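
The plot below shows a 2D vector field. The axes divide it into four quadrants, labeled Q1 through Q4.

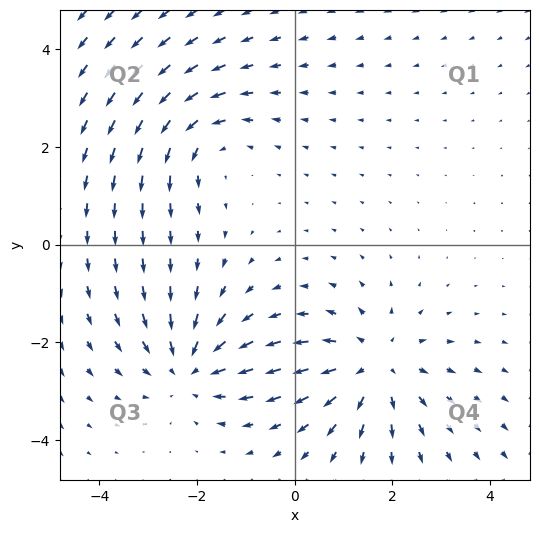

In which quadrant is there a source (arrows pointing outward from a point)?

Q4

The source sits at approximately (1.6, -2.5), which lies in quadrant Q4. The divergence there is about +4, positive as expected for a source.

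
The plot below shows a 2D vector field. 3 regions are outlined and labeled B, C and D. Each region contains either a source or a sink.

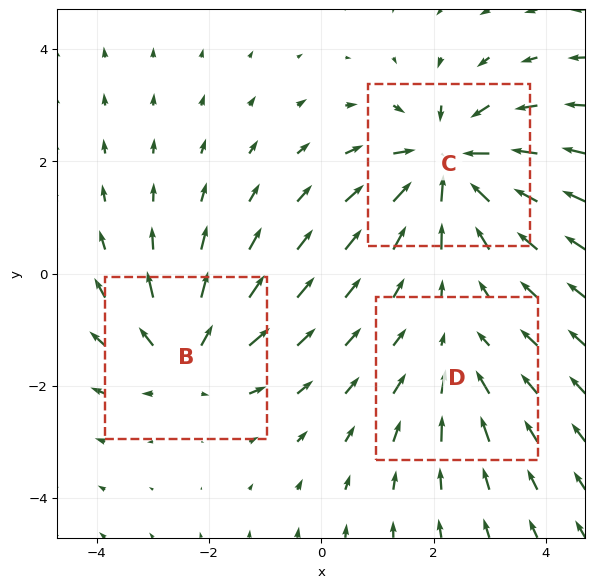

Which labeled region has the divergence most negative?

C

Divergence at each region's feature centre — B: about +4, C: about -5, D: about -2. Region C is most negative.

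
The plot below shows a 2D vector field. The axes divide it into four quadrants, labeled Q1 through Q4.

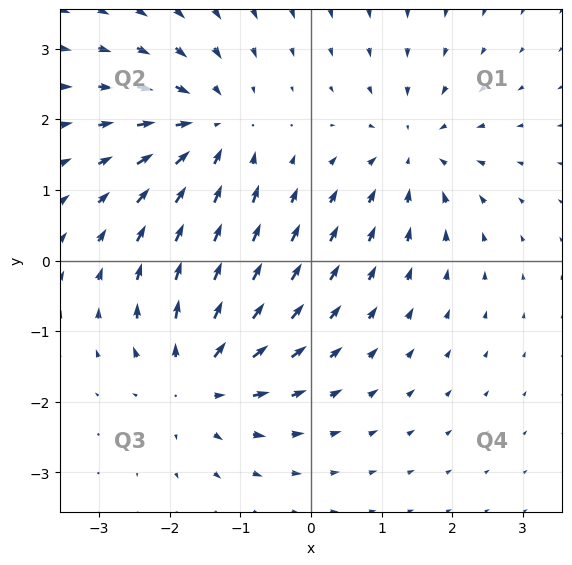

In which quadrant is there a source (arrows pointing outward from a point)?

The source sits at approximately (-1.6, -1.7), which lies in quadrant Q3. The divergence there is about +4, positive as expected for a source.

Q3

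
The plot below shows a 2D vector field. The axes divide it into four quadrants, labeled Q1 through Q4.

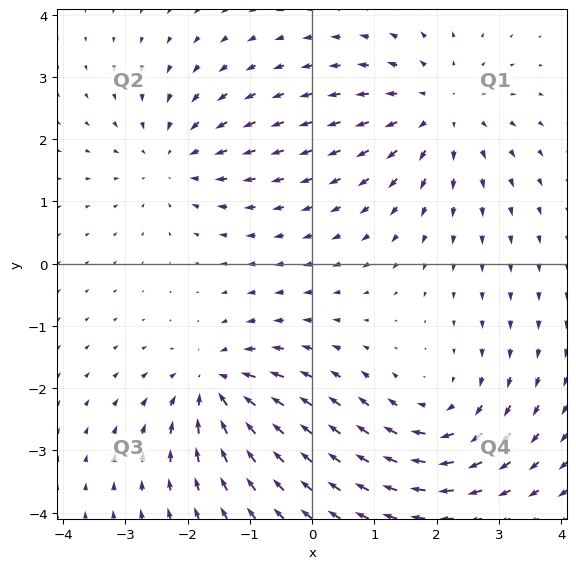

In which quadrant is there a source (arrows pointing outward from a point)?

Q1

The source sits at approximately (2.0, 2.5), which lies in quadrant Q1. The divergence there is about +4, positive as expected for a source.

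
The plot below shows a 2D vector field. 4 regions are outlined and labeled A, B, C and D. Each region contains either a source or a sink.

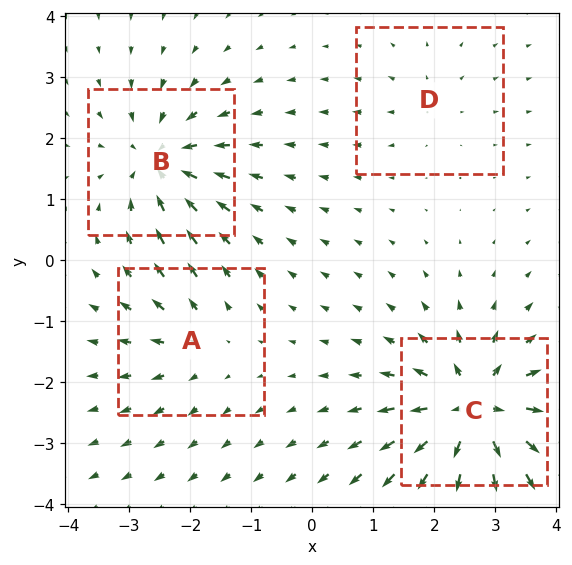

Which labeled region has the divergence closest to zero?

Divergence at each region's feature centre — A: about +4, B: about -6, C: about +9, D: about +3. Region D is closest to zero.

D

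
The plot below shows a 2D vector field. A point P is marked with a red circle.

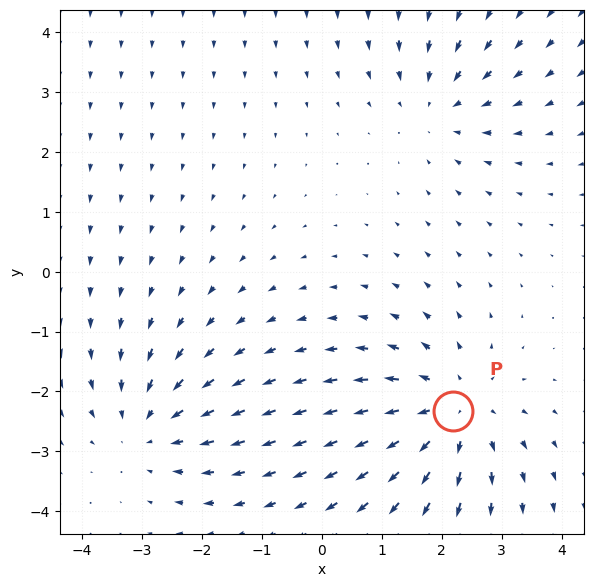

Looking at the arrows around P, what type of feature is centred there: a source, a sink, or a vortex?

At P (2.2, -2.3) the arrows spread outward. Divergence about +4, curl ≈0 — positive divergence with near-zero curl is a source.

source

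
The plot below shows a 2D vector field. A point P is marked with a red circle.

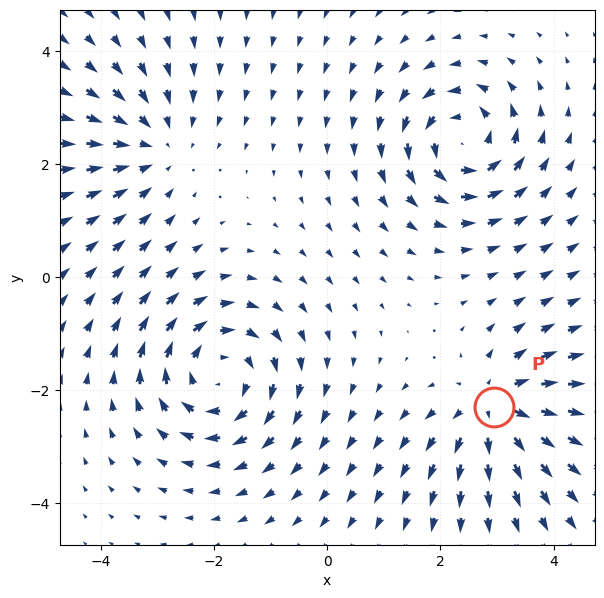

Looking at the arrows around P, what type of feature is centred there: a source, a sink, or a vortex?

At P (2.9, -2.3) the arrows spread outward. Divergence about +4, curl ≈0 — positive divergence with near-zero curl is a source.

source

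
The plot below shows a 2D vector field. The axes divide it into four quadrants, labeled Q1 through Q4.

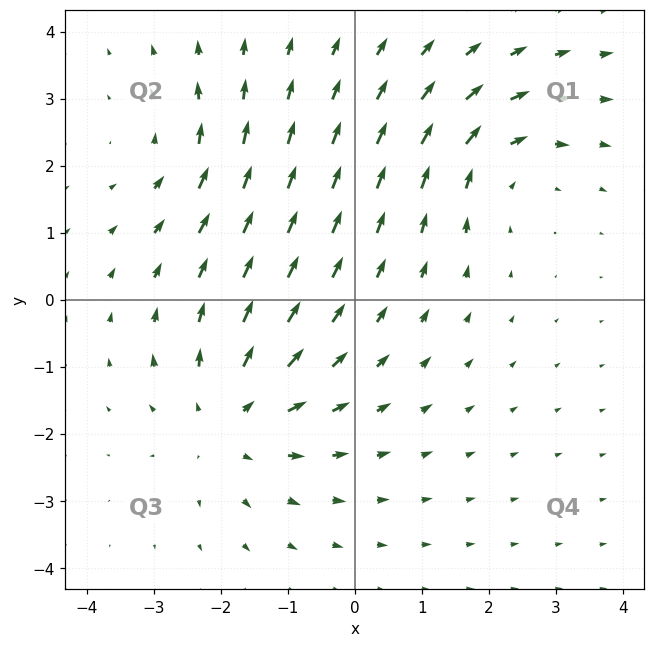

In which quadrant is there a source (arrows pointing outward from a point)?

The source sits at approximately (-1.8, -1.8), which lies in quadrant Q3. The divergence there is about +4, positive as expected for a source.

Q3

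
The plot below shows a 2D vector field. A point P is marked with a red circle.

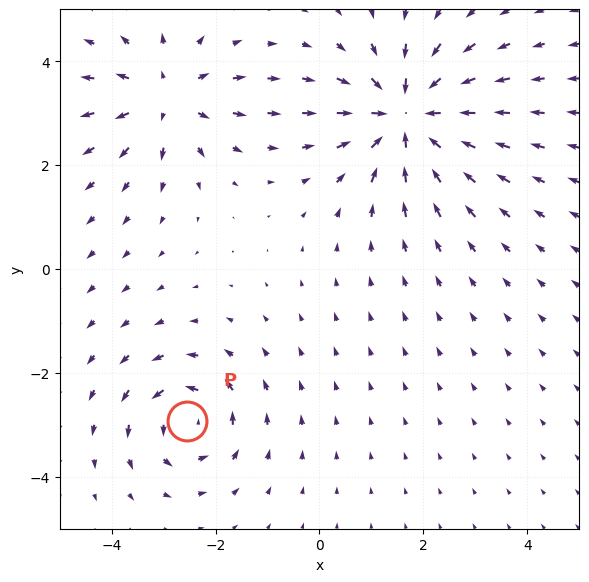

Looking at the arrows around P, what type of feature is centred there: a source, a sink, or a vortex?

At P (-2.5, -2.9) the arrows circulate counterclockwise. Divergence ≈0, curl about +4 — near-zero divergence with nonzero curl is a vortex.

vortex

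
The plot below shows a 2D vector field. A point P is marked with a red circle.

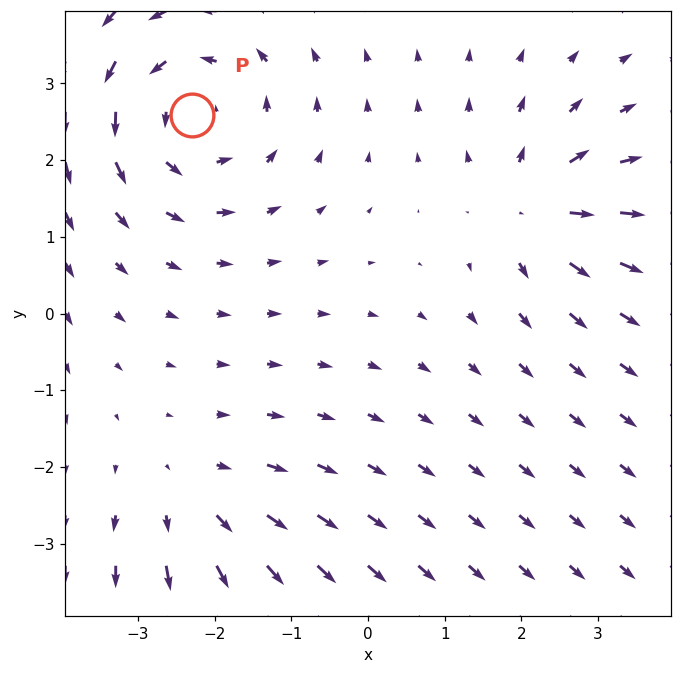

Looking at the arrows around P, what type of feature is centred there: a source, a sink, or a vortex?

vortex

At P (-2.3, 2.6) the arrows circulate counterclockwise. Divergence ≈0, curl about +4 — near-zero divergence with nonzero curl is a vortex.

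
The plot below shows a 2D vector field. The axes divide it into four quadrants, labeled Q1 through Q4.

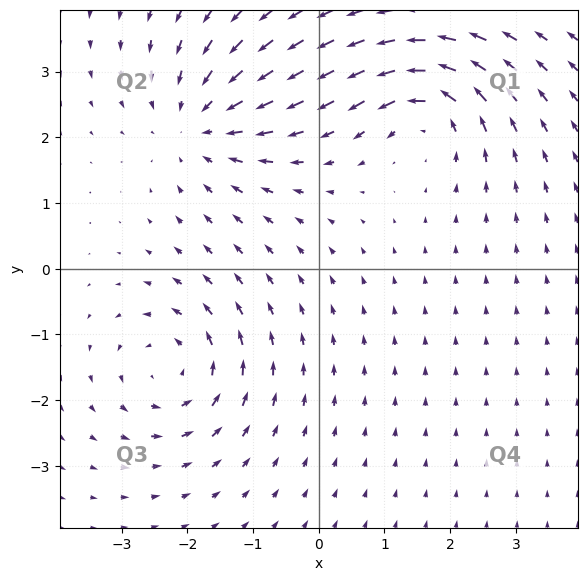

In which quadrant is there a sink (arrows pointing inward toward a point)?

Q2

The sink sits at approximately (-1.8, 2.2), which lies in quadrant Q2. The divergence there is about -4, negative as expected for a sink.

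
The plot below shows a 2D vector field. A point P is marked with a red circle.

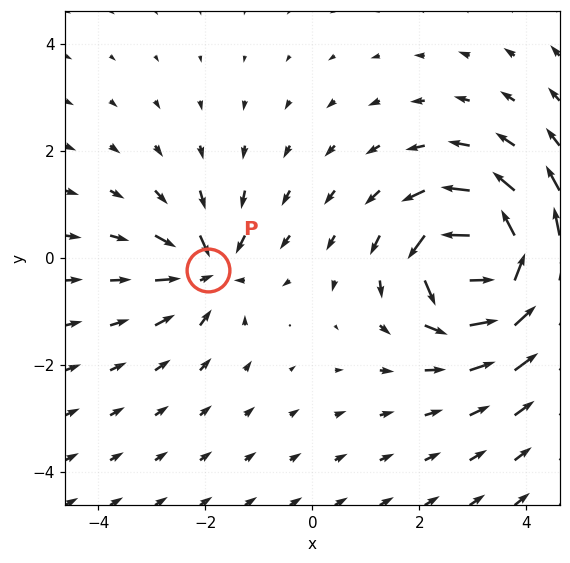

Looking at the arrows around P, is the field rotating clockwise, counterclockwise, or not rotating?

Near P at (-2.0, -0.2) the arrows show no circulation. The curl there is ≈0.

not rotating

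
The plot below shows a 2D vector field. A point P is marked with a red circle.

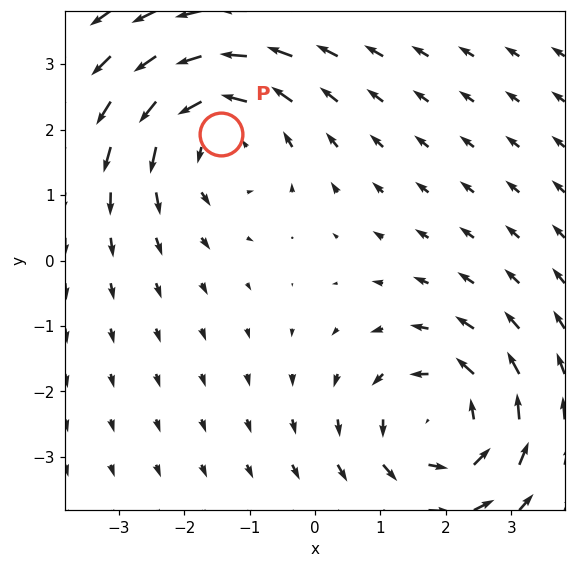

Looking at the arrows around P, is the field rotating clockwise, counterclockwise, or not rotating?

counterclockwise

Near P at (-1.4, 1.9) the arrows circulate counterclockwise. The curl (z-component) there is about +4; positive curl means counterclockwise rotation.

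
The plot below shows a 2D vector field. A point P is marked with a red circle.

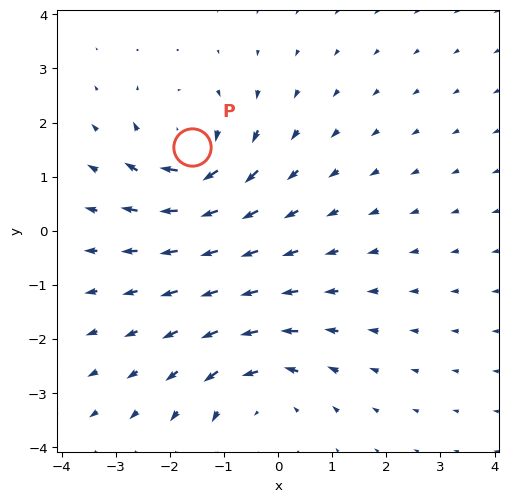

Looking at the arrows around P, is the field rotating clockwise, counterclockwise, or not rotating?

clockwise

Near P at (-1.6, 1.5) the arrows circulate clockwise. The curl (z-component) there is about -5; negative curl means clockwise rotation.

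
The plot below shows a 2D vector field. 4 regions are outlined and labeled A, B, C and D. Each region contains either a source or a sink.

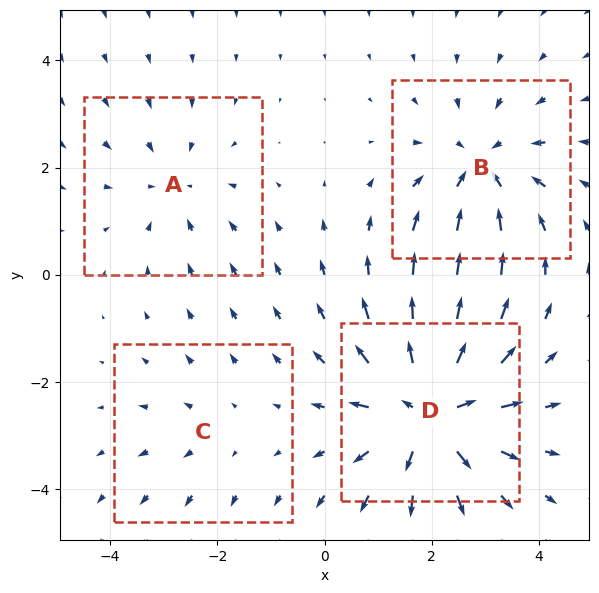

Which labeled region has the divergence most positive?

Divergence at each region's feature centre — A: about -3, B: about -4, C: about +2, D: about +6. Region D is most positive.

D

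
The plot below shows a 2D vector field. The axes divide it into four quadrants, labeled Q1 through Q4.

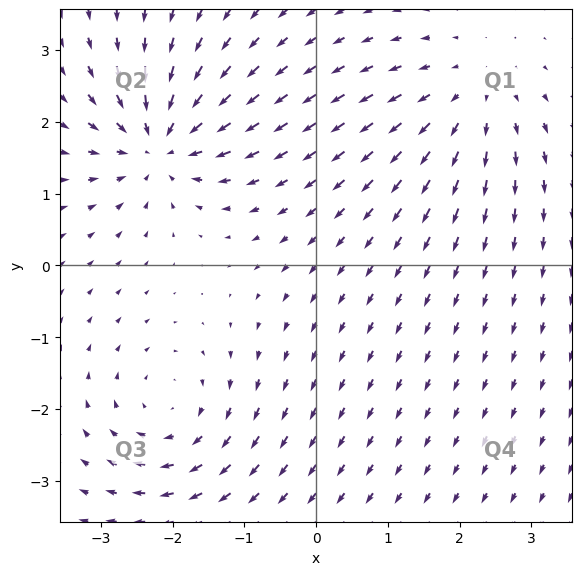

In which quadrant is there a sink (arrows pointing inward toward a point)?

The sink sits at approximately (-2.2, 1.7), which lies in quadrant Q2. The divergence there is about -6, negative as expected for a sink.

Q2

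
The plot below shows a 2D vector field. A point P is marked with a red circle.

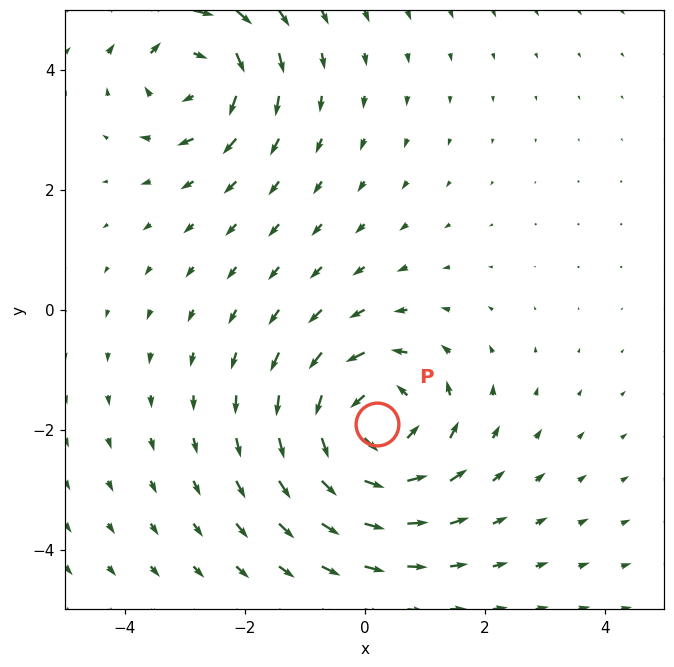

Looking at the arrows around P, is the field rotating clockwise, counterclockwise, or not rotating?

counterclockwise

Near P at (0.2, -1.9) the arrows circulate counterclockwise. The curl (z-component) there is about +5; positive curl means counterclockwise rotation.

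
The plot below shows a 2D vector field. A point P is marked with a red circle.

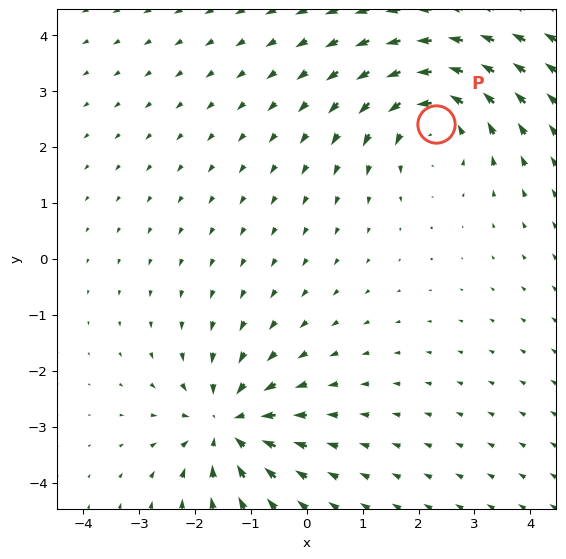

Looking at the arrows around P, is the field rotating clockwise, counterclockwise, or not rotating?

Near P at (2.3, 2.4) the arrows circulate counterclockwise. The curl (z-component) there is about +4; positive curl means counterclockwise rotation.

counterclockwise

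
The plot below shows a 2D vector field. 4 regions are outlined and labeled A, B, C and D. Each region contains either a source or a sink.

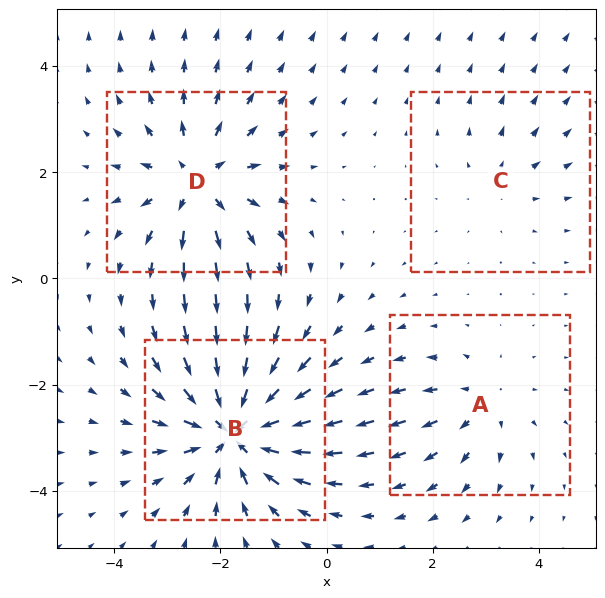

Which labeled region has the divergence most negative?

B

Divergence at each region's feature centre — A: about +3, B: about -8, C: about +2, D: about +6. Region B is most negative.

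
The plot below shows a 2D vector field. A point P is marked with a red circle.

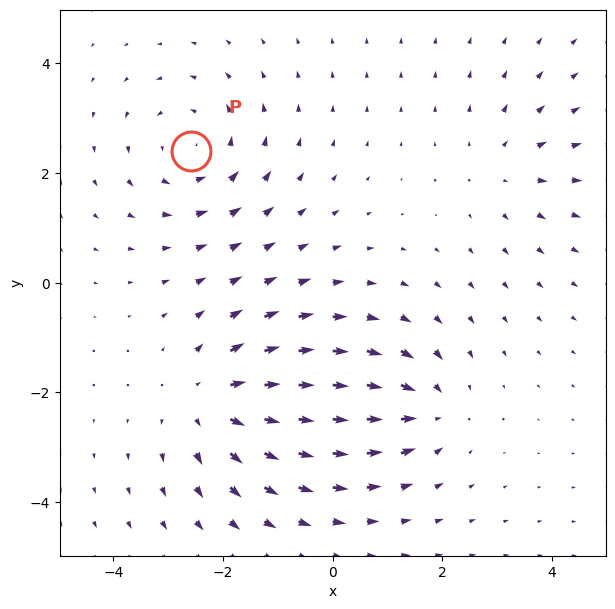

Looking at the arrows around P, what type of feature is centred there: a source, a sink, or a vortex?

At P (-2.6, 2.4) the arrows circulate counterclockwise. Divergence ≈0, curl about +4 — near-zero divergence with nonzero curl is a vortex.

vortex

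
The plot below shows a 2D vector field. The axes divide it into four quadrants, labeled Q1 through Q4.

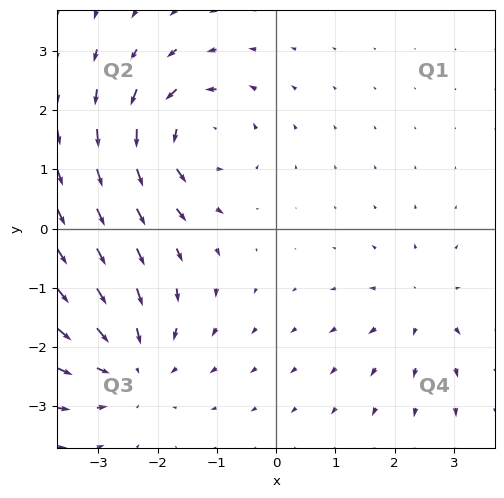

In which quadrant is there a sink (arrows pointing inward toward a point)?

Q3

The sink sits at approximately (-2.5, -2.3), which lies in quadrant Q3. The divergence there is about -4, negative as expected for a sink.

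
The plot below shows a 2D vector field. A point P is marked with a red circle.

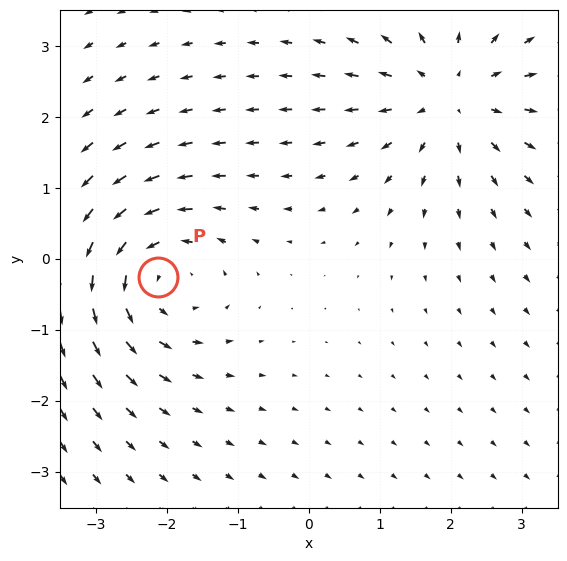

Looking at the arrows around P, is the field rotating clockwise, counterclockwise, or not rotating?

Near P at (-2.1, -0.3) the arrows circulate counterclockwise. The curl (z-component) there is about +4; positive curl means counterclockwise rotation.

counterclockwise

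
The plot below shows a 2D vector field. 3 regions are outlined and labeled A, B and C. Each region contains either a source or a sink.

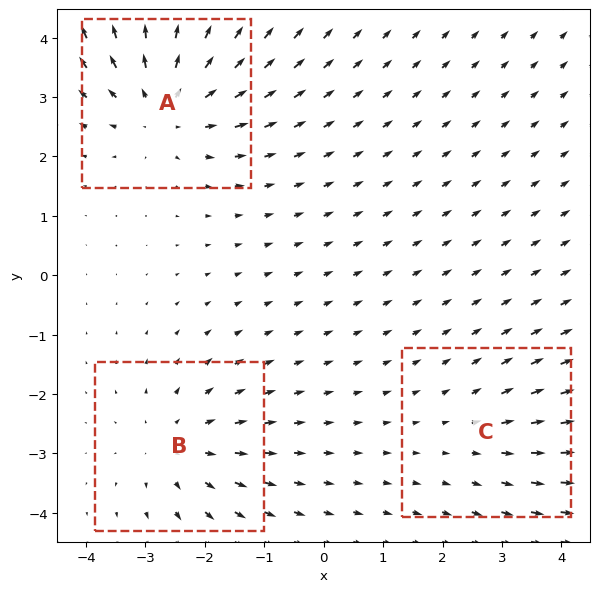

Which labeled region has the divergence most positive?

A

Divergence at each region's feature centre — A: about +4, B: about +3, C: about +2. Region A is most positive.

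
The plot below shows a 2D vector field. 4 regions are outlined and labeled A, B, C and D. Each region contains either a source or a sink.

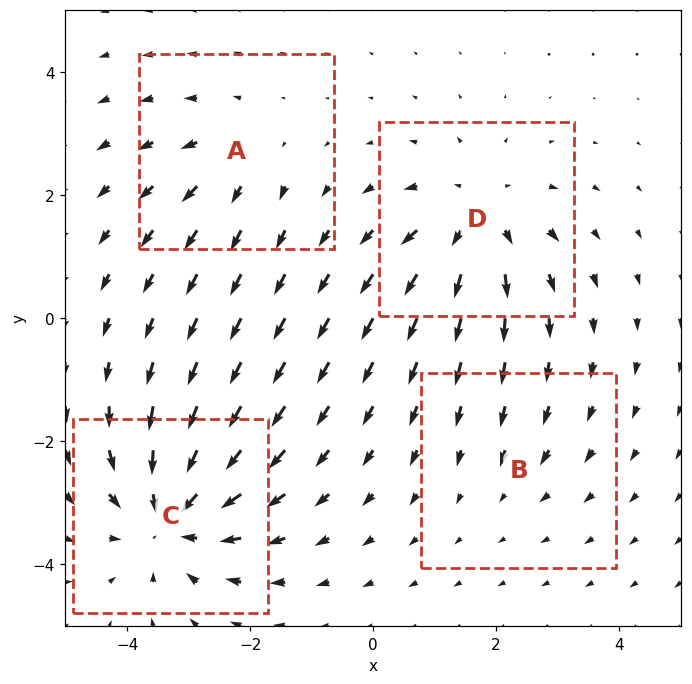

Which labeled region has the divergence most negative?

Divergence at each region's feature centre — A: about +3, B: about -2, C: about -6, D: about +5. Region C is most negative.

C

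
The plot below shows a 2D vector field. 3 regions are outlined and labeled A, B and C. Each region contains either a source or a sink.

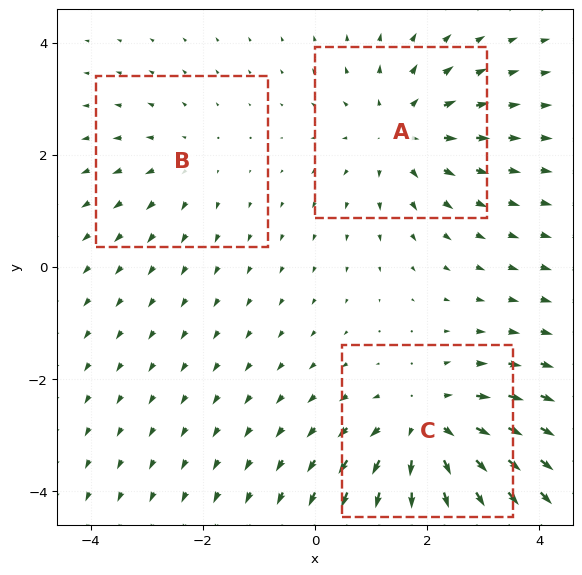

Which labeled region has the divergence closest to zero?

Divergence at each region's feature centre — A: about +3, B: about +2, C: about +4. Region B is closest to zero.

B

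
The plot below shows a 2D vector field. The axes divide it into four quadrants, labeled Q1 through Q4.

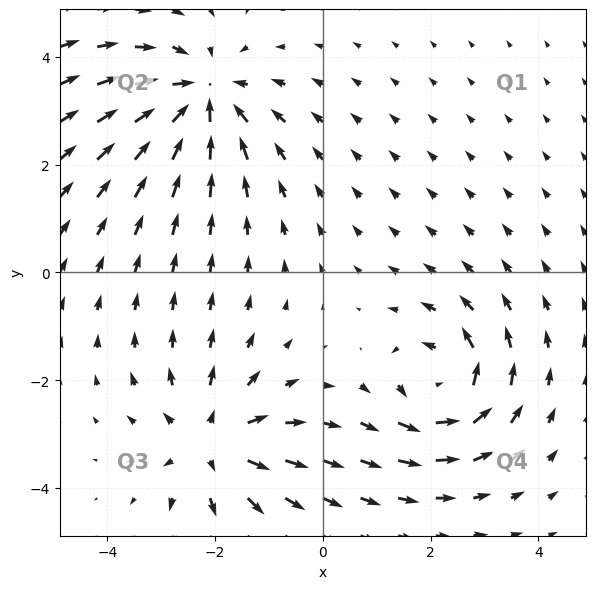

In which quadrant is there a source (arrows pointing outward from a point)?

The source sits at approximately (-2.1, -3.2), which lies in quadrant Q3. The divergence there is about +4, positive as expected for a source.

Q3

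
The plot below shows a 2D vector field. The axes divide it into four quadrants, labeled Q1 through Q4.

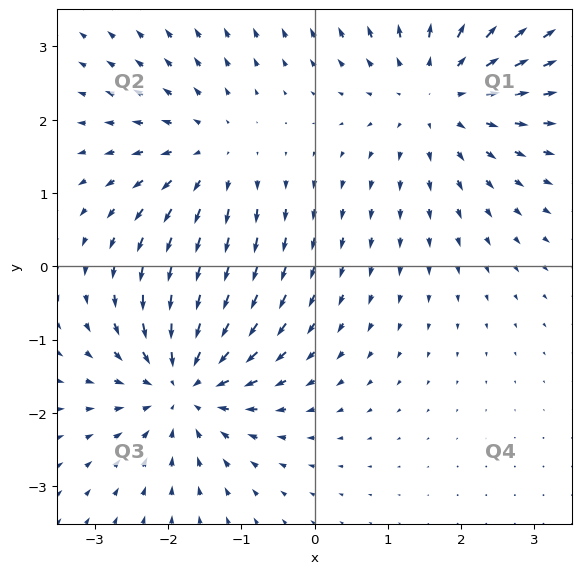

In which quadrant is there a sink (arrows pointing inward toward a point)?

The sink sits at approximately (-1.8, -1.6), which lies in quadrant Q3. The divergence there is about -4, negative as expected for a sink.

Q3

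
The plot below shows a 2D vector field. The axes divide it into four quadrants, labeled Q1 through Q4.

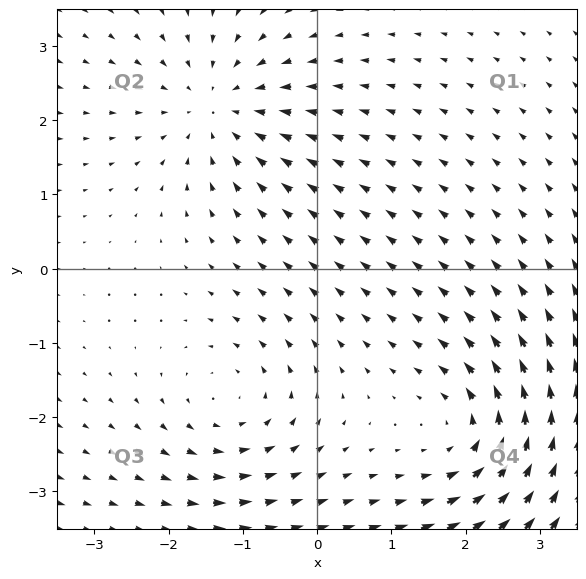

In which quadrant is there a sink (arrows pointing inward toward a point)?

The sink sits at approximately (-1.3, 2.2), which lies in quadrant Q2. The divergence there is about -4, negative as expected for a sink.

Q2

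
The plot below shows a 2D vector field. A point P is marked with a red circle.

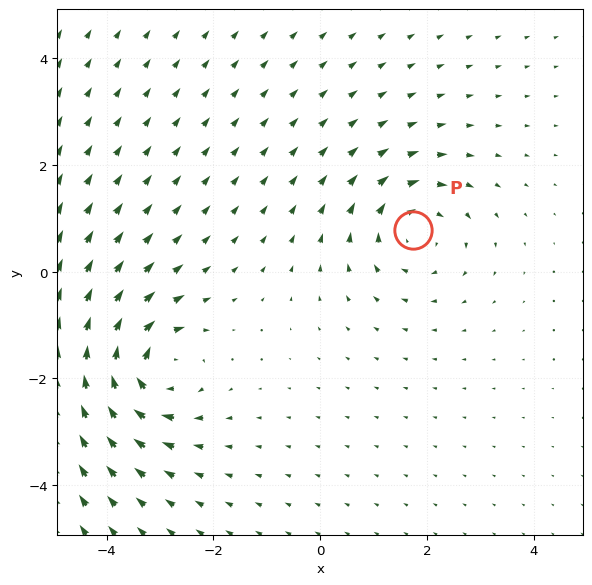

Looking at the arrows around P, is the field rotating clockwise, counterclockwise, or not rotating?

clockwise

Near P at (1.7, 0.8) the arrows circulate clockwise. The curl (z-component) there is about -3; negative curl means clockwise rotation.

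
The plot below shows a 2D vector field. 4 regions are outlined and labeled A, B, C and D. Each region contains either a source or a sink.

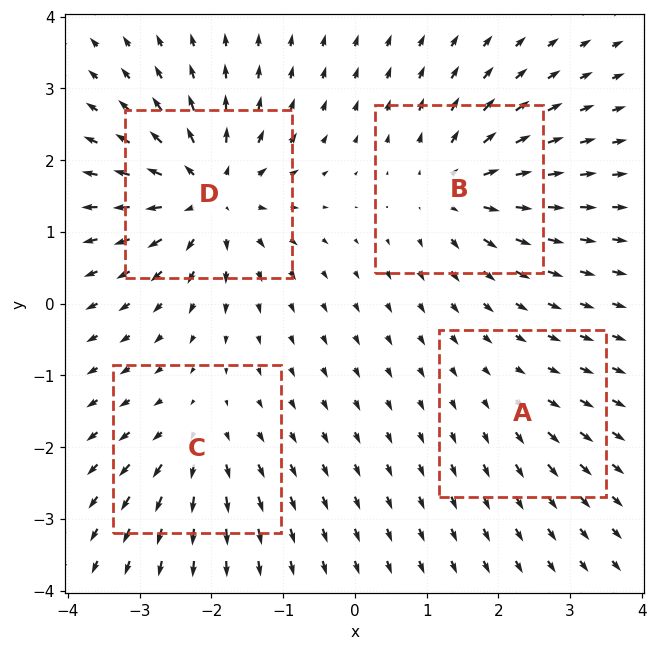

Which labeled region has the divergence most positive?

Divergence at each region's feature centre — A: about +2, B: about +6, C: about +4, D: about +9. Region D is most positive.

D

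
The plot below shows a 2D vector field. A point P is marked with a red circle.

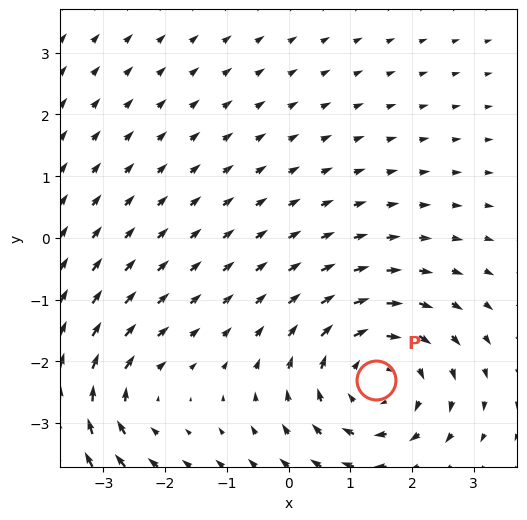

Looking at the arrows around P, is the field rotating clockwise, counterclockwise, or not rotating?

clockwise

Near P at (1.4, -2.3) the arrows circulate clockwise. The curl (z-component) there is about -4; negative curl means clockwise rotation.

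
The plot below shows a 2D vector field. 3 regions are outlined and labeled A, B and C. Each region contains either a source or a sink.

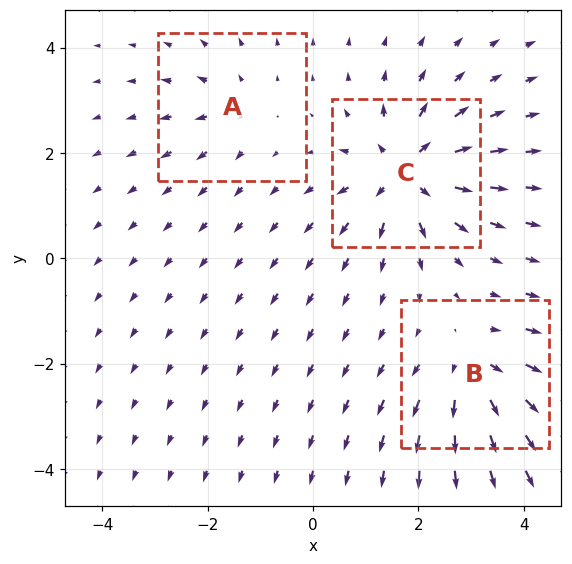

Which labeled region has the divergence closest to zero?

A

Divergence at each region's feature centre — A: about +2, B: about +4, C: about +5. Region A is closest to zero.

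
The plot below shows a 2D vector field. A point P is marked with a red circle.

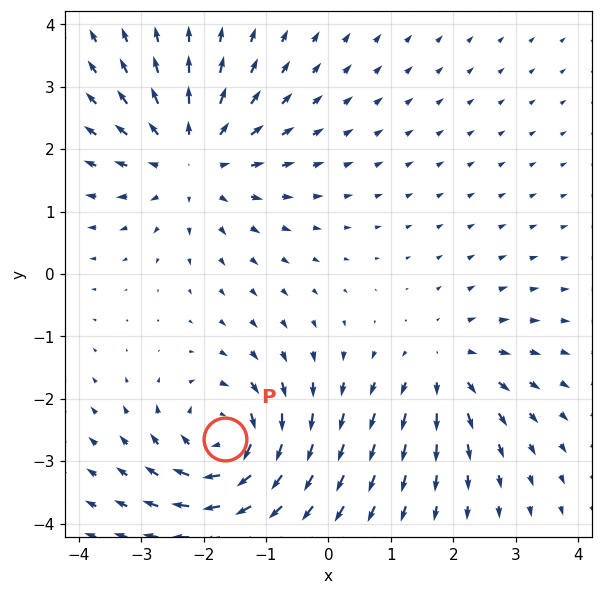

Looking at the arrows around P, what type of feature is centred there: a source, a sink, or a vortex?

vortex

At P (-1.7, -2.6) the arrows circulate clockwise. Divergence ≈0, curl about -6 — near-zero divergence with nonzero curl is a vortex.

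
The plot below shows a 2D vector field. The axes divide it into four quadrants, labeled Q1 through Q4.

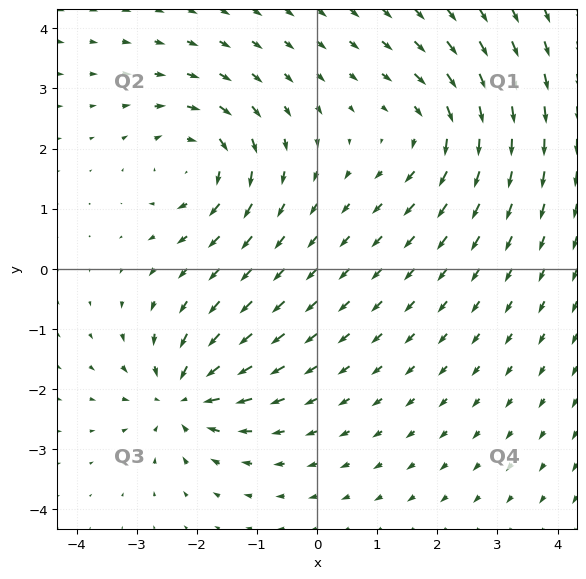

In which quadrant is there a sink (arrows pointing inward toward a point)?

Q3

The sink sits at approximately (-2.2, -2.1), which lies in quadrant Q3. The divergence there is about -5, negative as expected for a sink.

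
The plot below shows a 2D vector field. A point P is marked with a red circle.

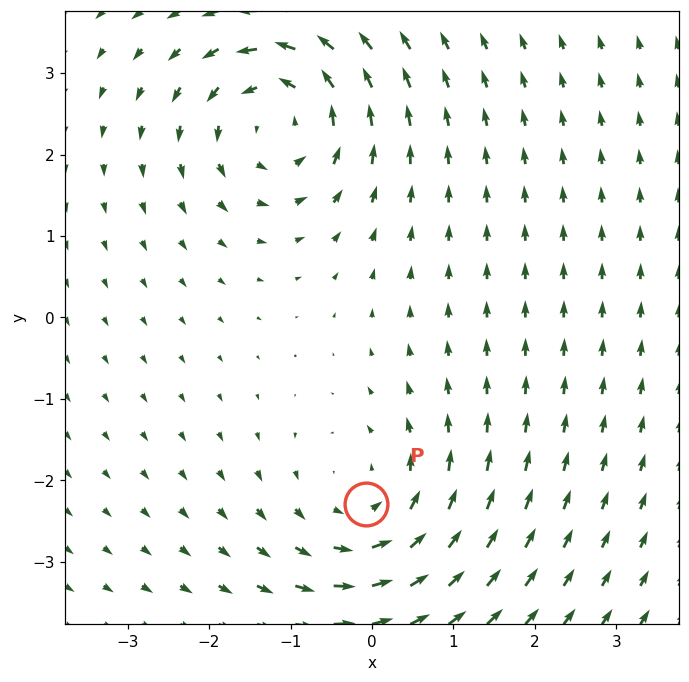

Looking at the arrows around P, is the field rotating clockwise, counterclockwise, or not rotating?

Near P at (-0.1, -2.3) the arrows circulate counterclockwise. The curl (z-component) there is about +3; positive curl means counterclockwise rotation.

counterclockwise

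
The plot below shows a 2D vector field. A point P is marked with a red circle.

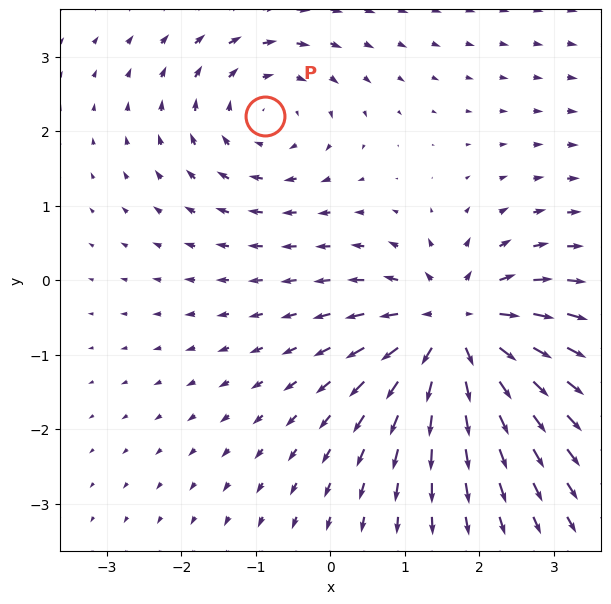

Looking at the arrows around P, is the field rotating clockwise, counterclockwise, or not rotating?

clockwise

Near P at (-0.9, 2.2) the arrows circulate clockwise. The curl (z-component) there is about -3; negative curl means clockwise rotation.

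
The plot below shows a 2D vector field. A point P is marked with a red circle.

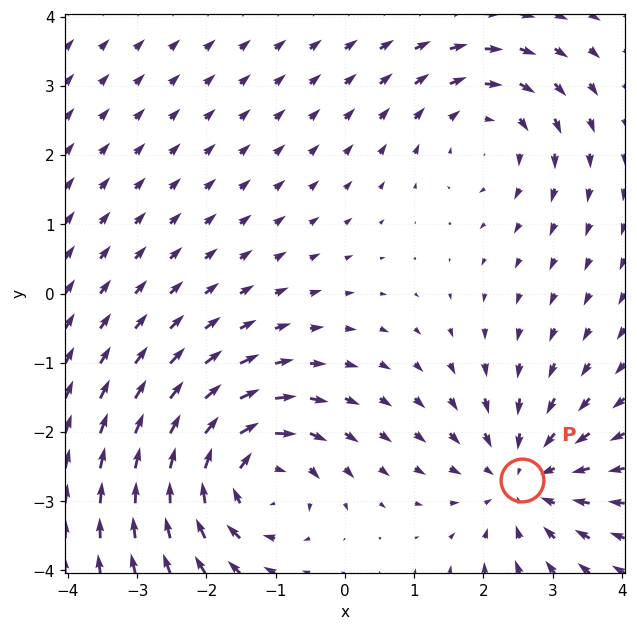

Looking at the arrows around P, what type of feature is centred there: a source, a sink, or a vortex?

sink

At P (2.6, -2.7) the arrows converge inward. Divergence about -3, curl ≈0 — negative divergence with near-zero curl is a sink.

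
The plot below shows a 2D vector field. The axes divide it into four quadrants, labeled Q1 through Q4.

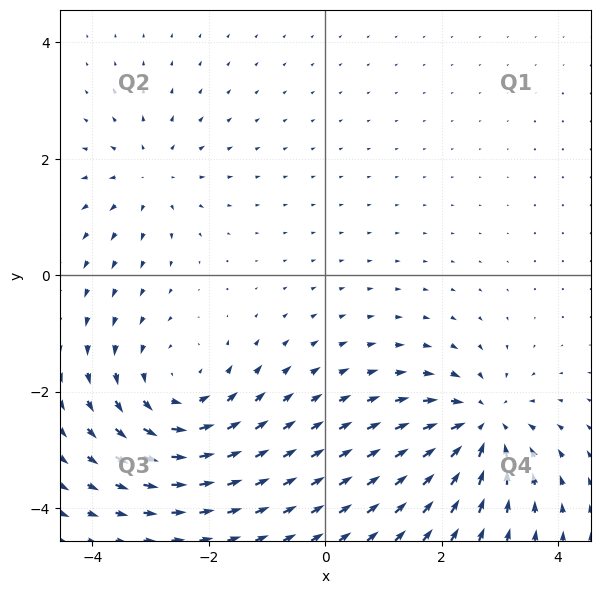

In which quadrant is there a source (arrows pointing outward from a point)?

The source sits at approximately (-3.0, 1.7), which lies in quadrant Q2. The divergence there is about +3, positive as expected for a source.

Q2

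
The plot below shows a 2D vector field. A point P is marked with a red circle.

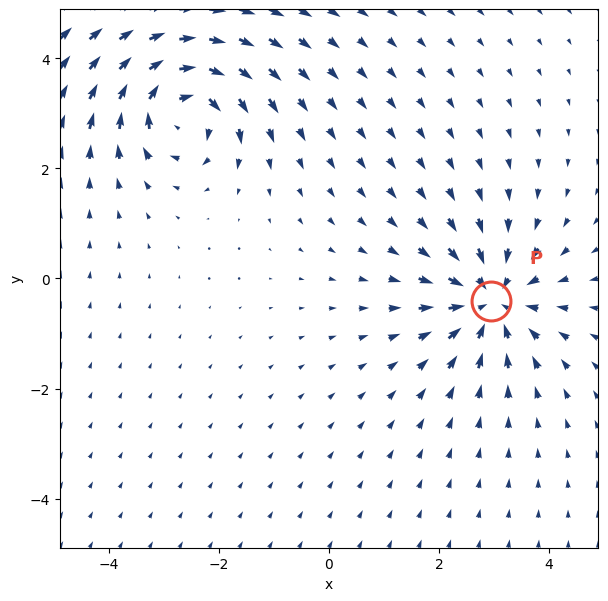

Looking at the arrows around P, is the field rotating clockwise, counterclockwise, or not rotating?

Near P at (3.0, -0.4) the arrows show no circulation. The curl there is ≈0.

not rotating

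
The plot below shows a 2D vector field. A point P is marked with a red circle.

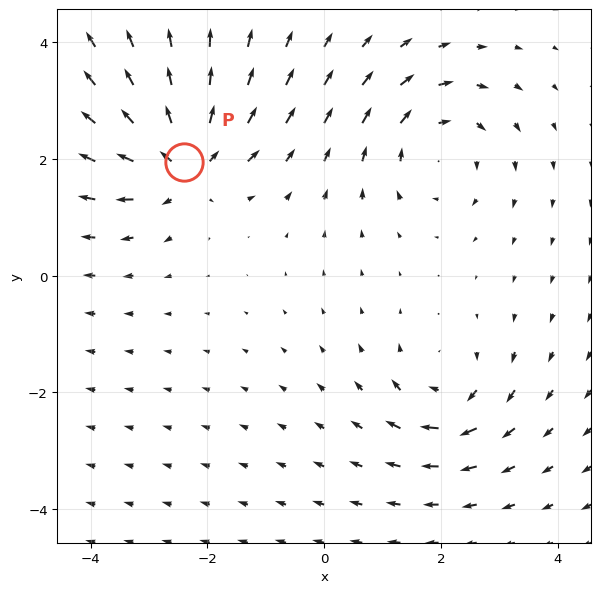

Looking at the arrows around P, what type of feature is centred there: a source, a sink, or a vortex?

source

At P (-2.4, 1.9) the arrows spread outward. Divergence about +7, curl ≈0 — positive divergence with near-zero curl is a source.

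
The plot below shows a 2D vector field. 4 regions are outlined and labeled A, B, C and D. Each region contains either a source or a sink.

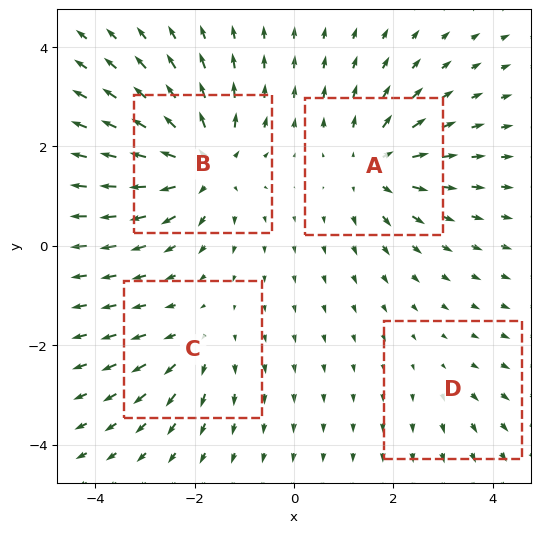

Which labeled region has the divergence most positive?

B

Divergence at each region's feature centre — A: about +6, B: about +7, C: about +4, D: about +2. Region B is most positive.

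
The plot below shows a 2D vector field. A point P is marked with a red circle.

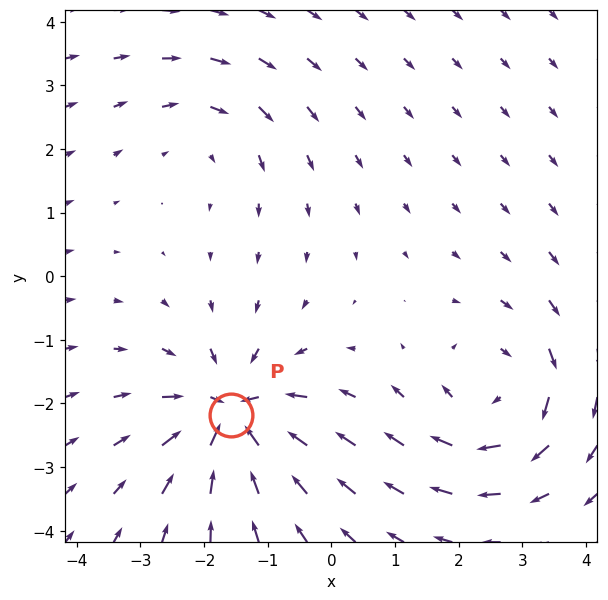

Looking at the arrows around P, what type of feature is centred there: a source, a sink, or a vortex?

At P (-1.6, -2.2) the arrows converge inward. Divergence about -6, curl ≈0 — negative divergence with near-zero curl is a sink.

sink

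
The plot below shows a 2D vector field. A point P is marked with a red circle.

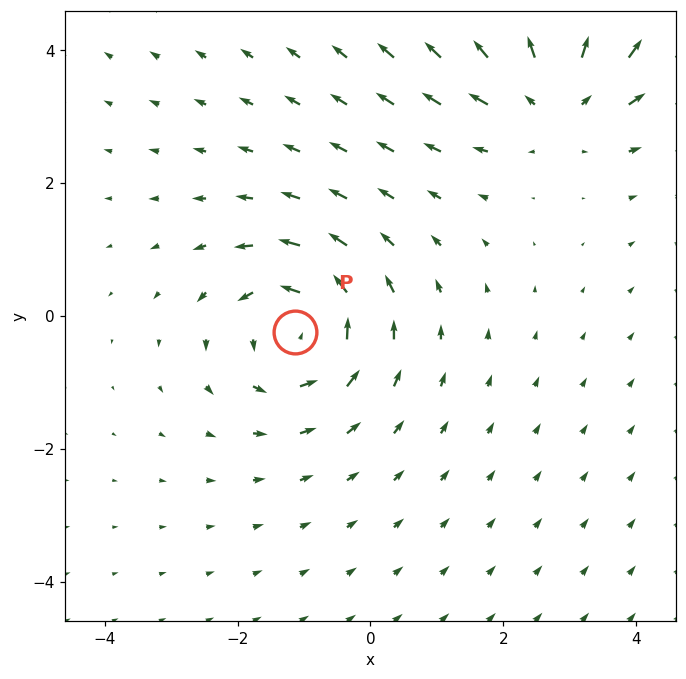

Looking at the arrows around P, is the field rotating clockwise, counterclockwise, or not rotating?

Near P at (-1.1, -0.2) the arrows circulate counterclockwise. The curl (z-component) there is about +5; positive curl means counterclockwise rotation.

counterclockwise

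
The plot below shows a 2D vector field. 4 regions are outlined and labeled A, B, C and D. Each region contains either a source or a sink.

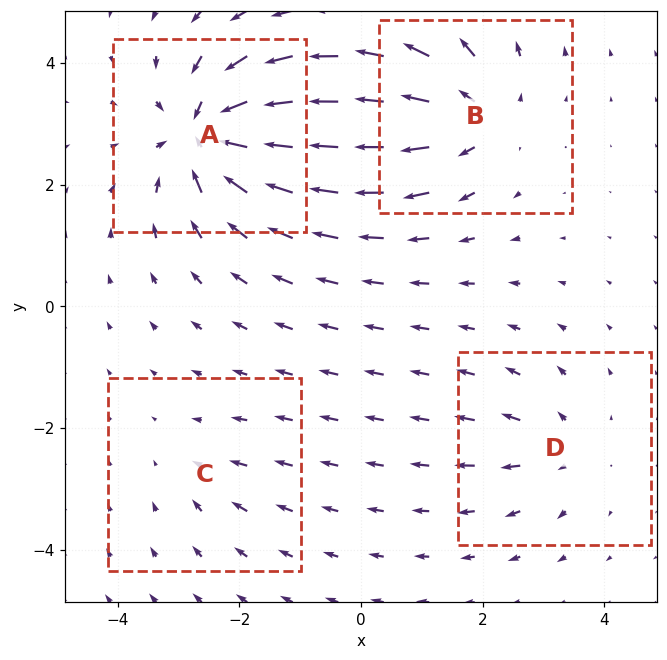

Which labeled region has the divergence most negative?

Divergence at each region's feature centre — A: about -8, B: about +6, C: about -2, D: about +4. Region A is most negative.

A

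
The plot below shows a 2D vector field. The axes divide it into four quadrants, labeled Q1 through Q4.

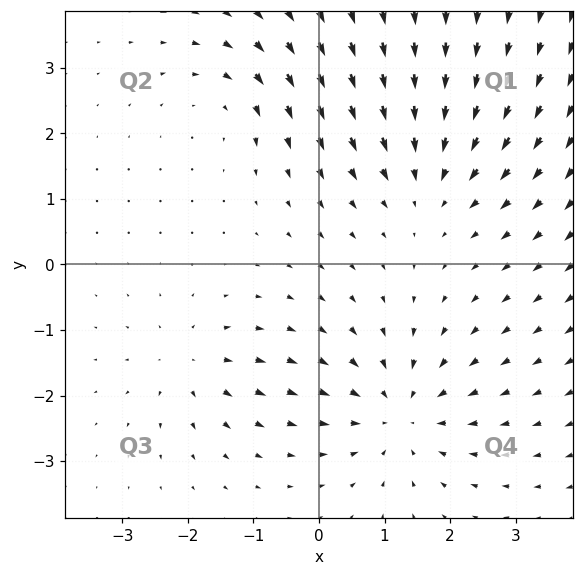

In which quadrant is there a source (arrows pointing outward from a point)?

Q3

The source sits at approximately (-2.0, -1.5), which lies in quadrant Q3. The divergence there is about +4, positive as expected for a source.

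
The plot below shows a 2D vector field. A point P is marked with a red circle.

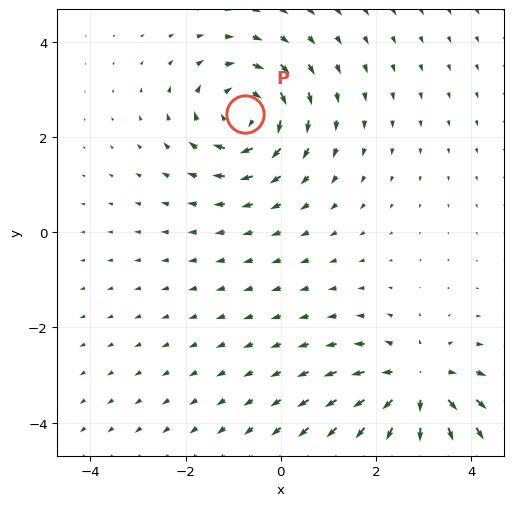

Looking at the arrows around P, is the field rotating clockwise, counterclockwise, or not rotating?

Near P at (-0.8, 2.5) the arrows circulate clockwise. The curl (z-component) there is about -4; negative curl means clockwise rotation.

clockwise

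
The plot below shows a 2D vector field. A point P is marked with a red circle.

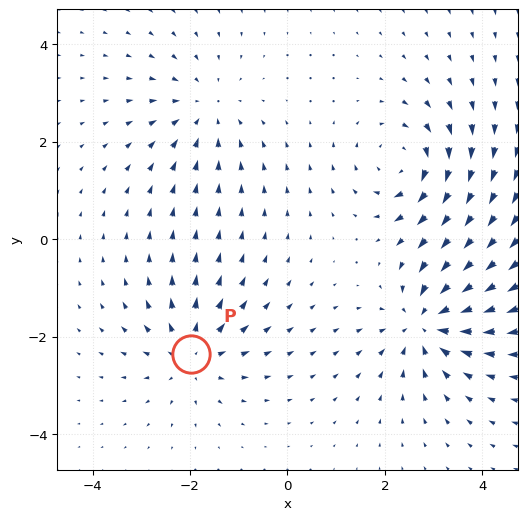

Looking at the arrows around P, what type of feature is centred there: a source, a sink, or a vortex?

At P (-2.0, -2.3) the arrows spread outward. Divergence about +4, curl ≈0 — positive divergence with near-zero curl is a source.

source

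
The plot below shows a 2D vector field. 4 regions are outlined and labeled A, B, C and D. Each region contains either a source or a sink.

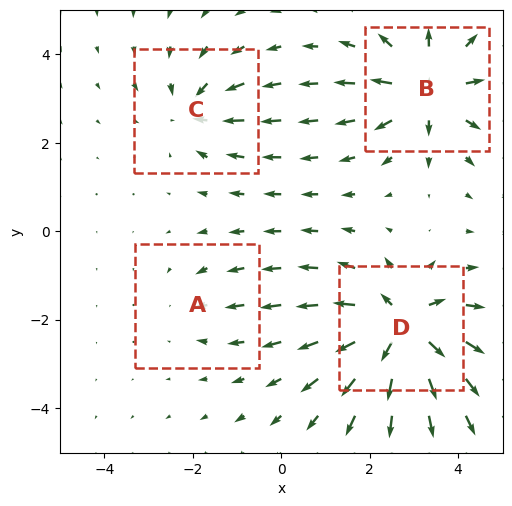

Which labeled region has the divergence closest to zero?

Divergence at each region's feature centre — A: about -2, B: about +6, C: about -4, D: about +8. Region A is closest to zero.

A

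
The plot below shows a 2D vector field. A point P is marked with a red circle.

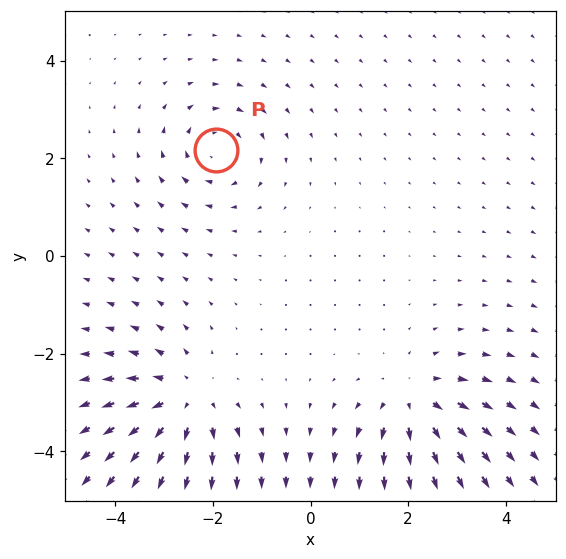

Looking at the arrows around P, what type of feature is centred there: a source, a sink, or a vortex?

At P (-1.9, 2.2) the arrows circulate clockwise. Divergence ≈0, curl about -5 — near-zero divergence with nonzero curl is a vortex.

vortex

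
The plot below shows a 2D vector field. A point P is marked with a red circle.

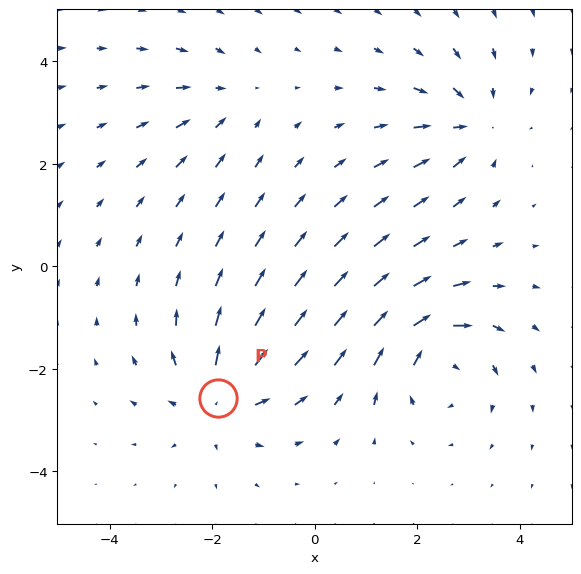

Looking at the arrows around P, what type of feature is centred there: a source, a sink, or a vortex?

At P (-1.9, -2.6) the arrows spread outward. Divergence about +5, curl ≈0 — positive divergence with near-zero curl is a source.

source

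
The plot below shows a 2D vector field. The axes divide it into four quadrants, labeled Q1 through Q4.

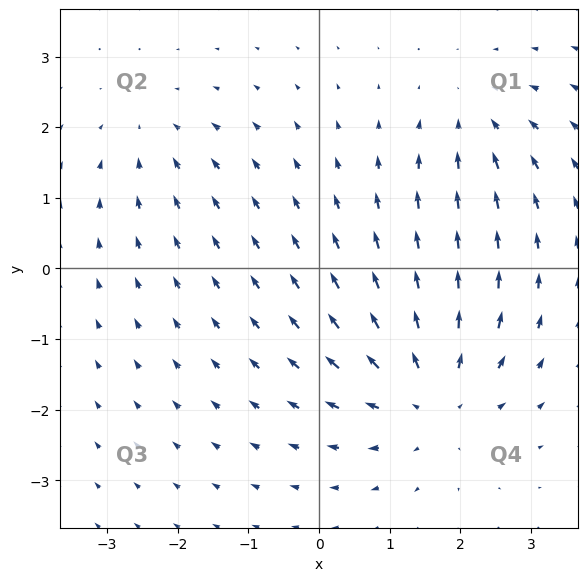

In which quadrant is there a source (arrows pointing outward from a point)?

Q4

The source sits at approximately (1.6, -1.8), which lies in quadrant Q4. The divergence there is about +4, positive as expected for a source.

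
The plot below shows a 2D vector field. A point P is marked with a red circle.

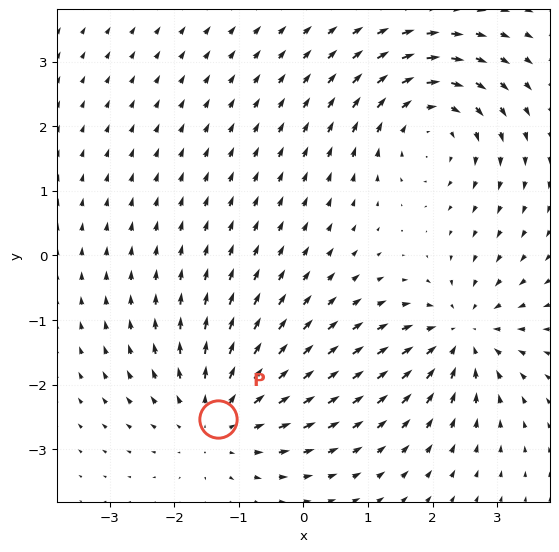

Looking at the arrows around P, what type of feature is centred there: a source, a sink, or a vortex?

source

At P (-1.3, -2.5) the arrows spread outward. Divergence about +4, curl ≈0 — positive divergence with near-zero curl is a source.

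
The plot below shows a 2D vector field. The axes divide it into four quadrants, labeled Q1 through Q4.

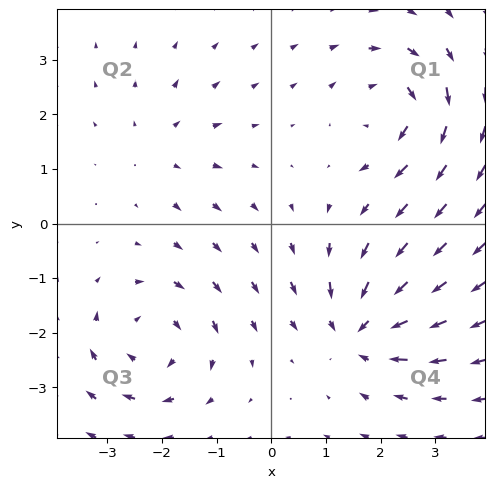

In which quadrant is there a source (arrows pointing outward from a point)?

Q2

The source sits at approximately (-2.0, 1.4), which lies in quadrant Q2. The divergence there is about +2, positive as expected for a source.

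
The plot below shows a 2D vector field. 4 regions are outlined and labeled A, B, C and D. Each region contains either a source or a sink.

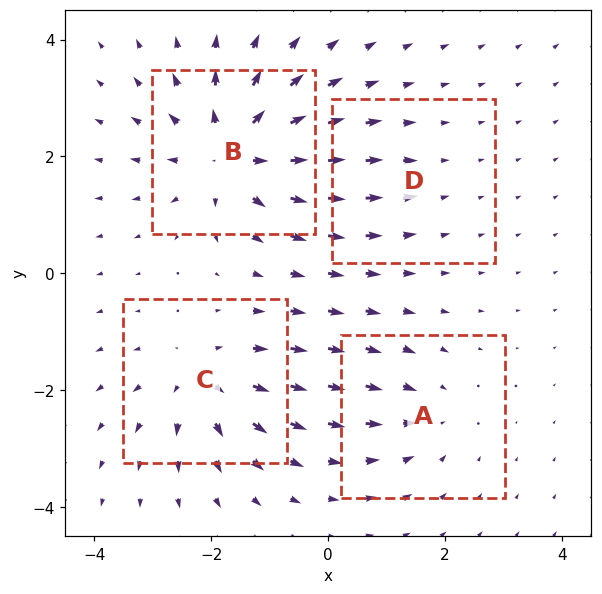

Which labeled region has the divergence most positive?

B

Divergence at each region's feature centre — A: about -3, B: about +7, C: about +5, D: about -2. Region B is most positive.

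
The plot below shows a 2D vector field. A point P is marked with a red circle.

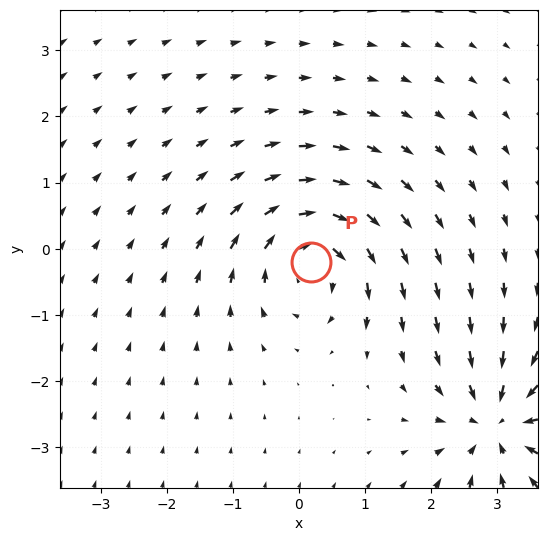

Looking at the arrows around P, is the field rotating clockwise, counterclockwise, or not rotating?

Near P at (0.2, -0.2) the arrows circulate clockwise. The curl (z-component) there is about -7; negative curl means clockwise rotation.

clockwise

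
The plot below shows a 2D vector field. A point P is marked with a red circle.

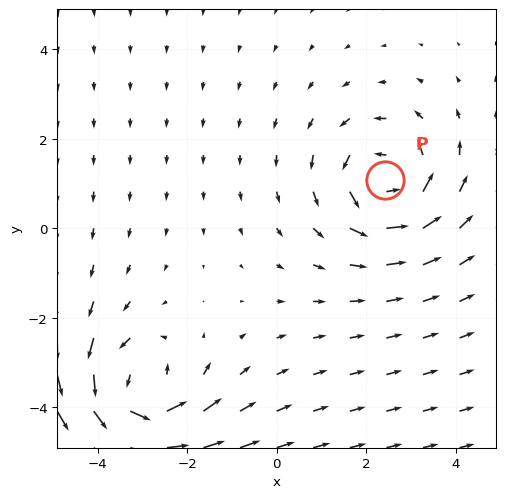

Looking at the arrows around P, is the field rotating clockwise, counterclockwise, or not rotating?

Near P at (2.4, 1.1) the arrows circulate counterclockwise. The curl (z-component) there is about +4; positive curl means counterclockwise rotation.

counterclockwise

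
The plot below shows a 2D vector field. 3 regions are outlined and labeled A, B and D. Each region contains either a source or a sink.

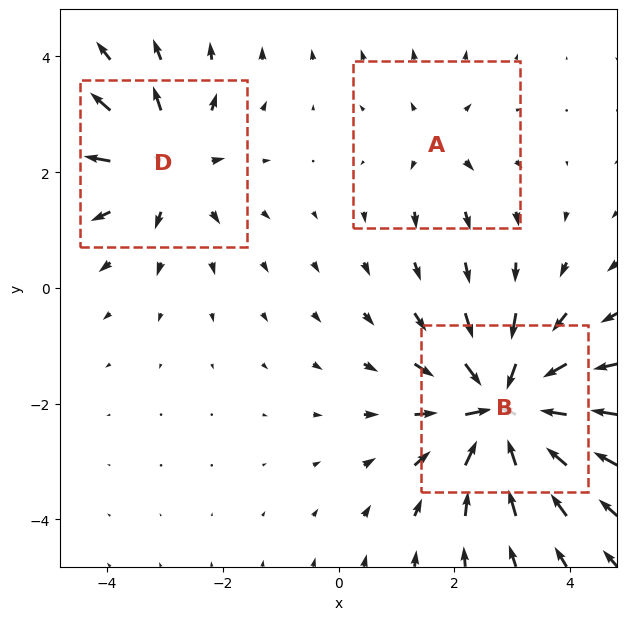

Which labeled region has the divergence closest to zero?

Divergence at each region's feature centre — A: about +2, B: about -6, D: about +4. Region A is closest to zero.

A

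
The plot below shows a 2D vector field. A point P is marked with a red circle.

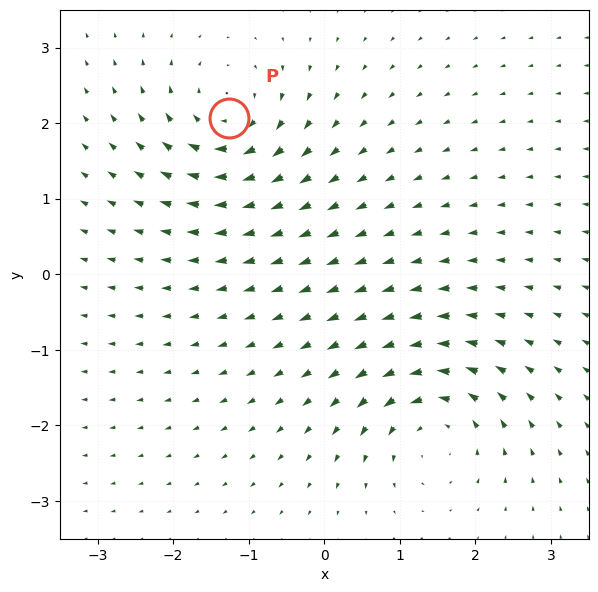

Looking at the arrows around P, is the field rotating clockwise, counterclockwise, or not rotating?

clockwise

Near P at (-1.3, 2.1) the arrows circulate clockwise. The curl (z-component) there is about -6; negative curl means clockwise rotation.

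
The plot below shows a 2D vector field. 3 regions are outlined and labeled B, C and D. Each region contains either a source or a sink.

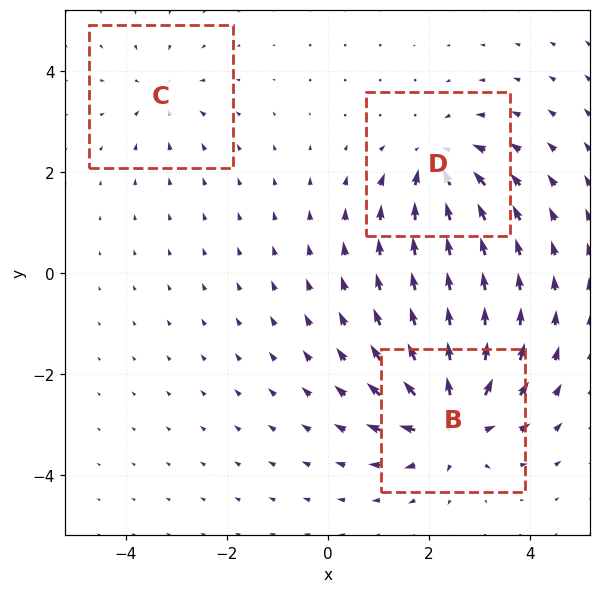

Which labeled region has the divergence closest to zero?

Divergence at each region's feature centre — B: about +6, C: about -2, D: about -4. Region C is closest to zero.

C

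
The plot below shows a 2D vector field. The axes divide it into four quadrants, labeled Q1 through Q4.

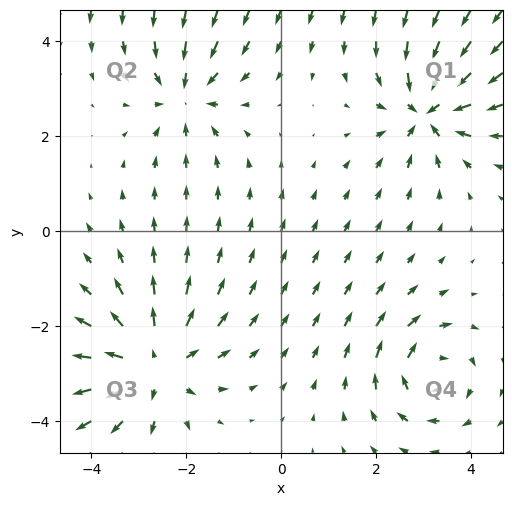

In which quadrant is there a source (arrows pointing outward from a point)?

The source sits at approximately (-2.7, -2.8), which lies in quadrant Q3. The divergence there is about +4, positive as expected for a source.

Q3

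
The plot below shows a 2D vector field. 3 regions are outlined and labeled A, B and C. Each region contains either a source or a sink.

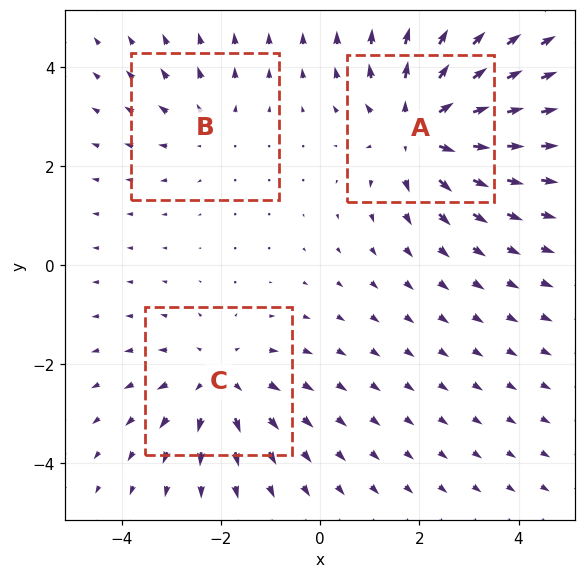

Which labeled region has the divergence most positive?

A

Divergence at each region's feature centre — A: about +4, B: about +2, C: about +3. Region A is most positive.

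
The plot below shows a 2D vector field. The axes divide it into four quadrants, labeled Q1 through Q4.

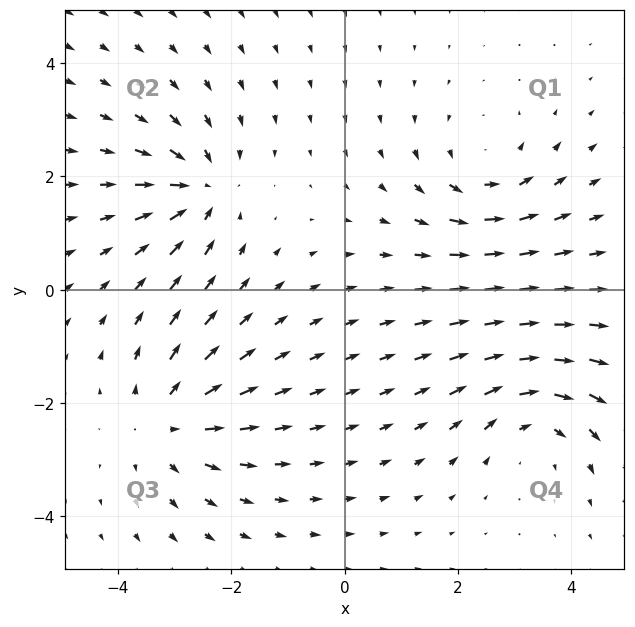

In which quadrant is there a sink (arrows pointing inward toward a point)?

The sink sits at approximately (-2.6, 1.8), which lies in quadrant Q2. The divergence there is about -5, negative as expected for a sink.

Q2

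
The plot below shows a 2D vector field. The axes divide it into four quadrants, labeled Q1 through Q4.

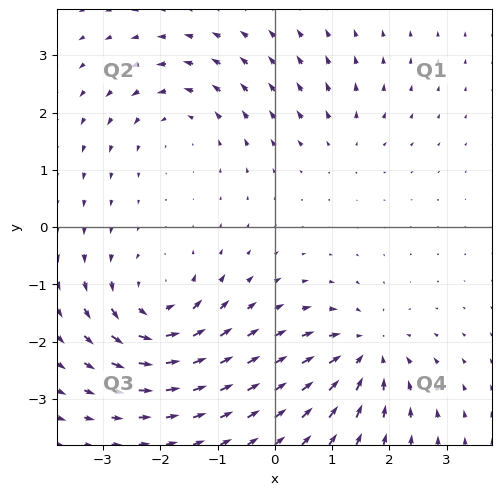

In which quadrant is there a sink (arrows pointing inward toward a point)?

Q4

The sink sits at approximately (1.6, -2.2), which lies in quadrant Q4. The divergence there is about -6, negative as expected for a sink.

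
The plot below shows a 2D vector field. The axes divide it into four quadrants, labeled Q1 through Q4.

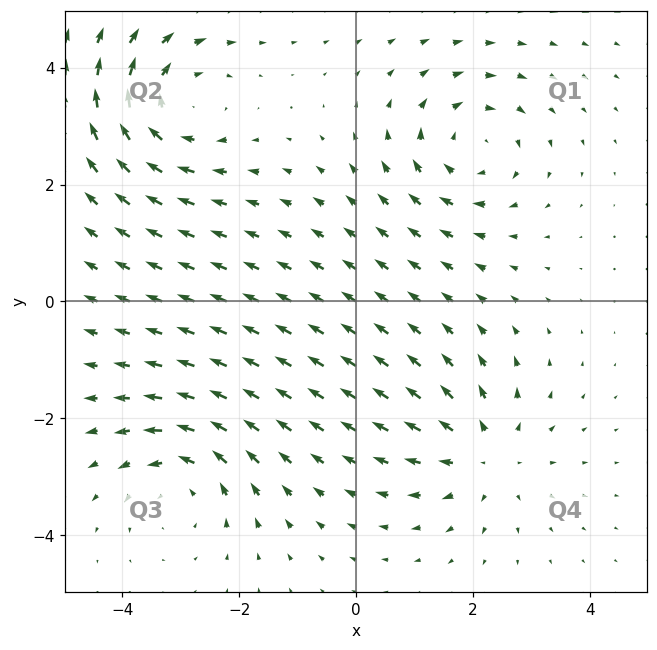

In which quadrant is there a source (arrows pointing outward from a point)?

The source sits at approximately (2.2, -2.6), which lies in quadrant Q4. The divergence there is about +4, positive as expected for a source.

Q4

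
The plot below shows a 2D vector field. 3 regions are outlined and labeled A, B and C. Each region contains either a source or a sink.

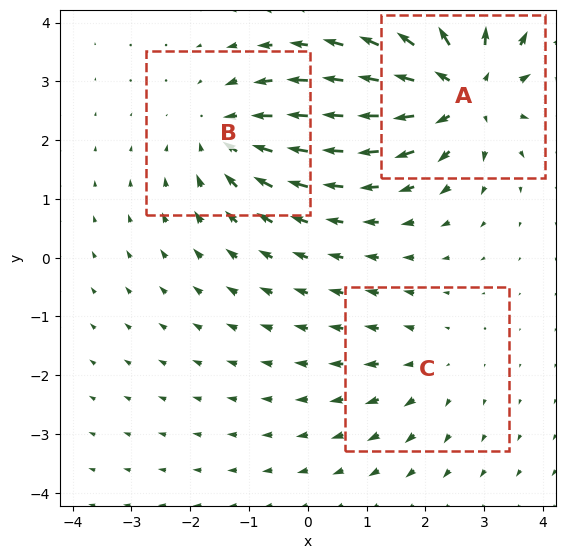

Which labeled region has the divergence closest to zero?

Divergence at each region's feature centre — A: about +5, B: about -3, C: about +2. Region C is closest to zero.

C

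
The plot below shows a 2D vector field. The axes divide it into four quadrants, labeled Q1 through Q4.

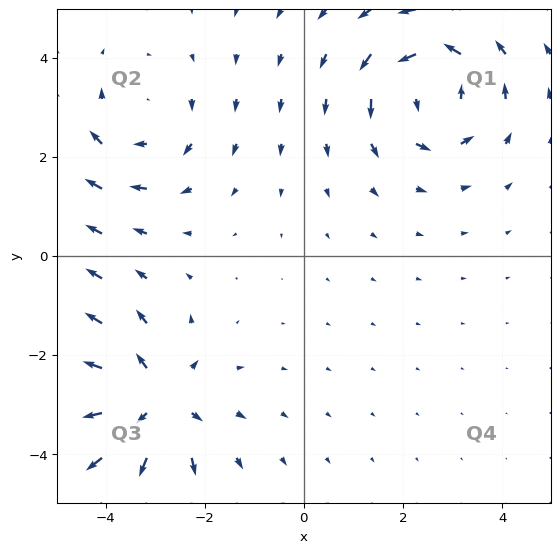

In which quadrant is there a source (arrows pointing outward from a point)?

Q3

The source sits at approximately (-3.1, -3.0), which lies in quadrant Q3. The divergence there is about +4, positive as expected for a source.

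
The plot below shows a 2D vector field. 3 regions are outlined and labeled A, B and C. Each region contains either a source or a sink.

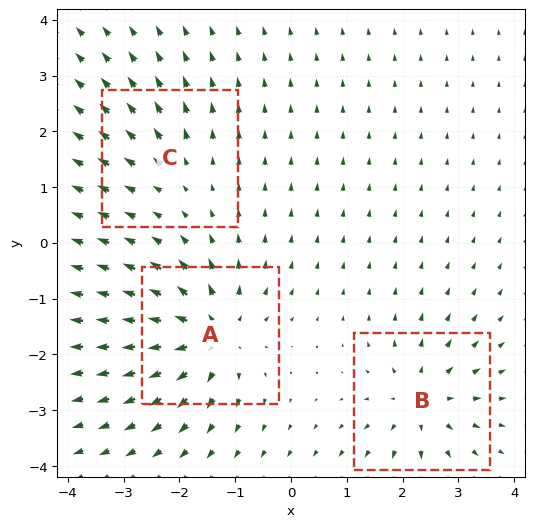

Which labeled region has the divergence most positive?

A

Divergence at each region's feature centre — A: about +6, B: about +4, C: about +2. Region A is most positive.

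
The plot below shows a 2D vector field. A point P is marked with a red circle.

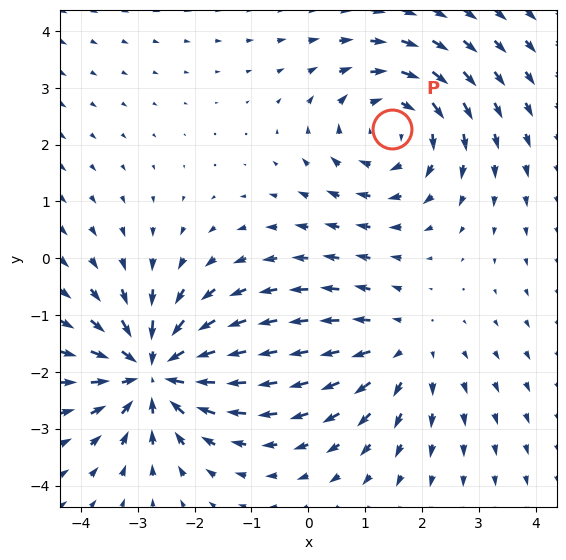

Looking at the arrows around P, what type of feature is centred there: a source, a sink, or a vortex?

At P (1.5, 2.3) the arrows circulate clockwise. Divergence ≈0, curl about -3 — near-zero divergence with nonzero curl is a vortex.

vortex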